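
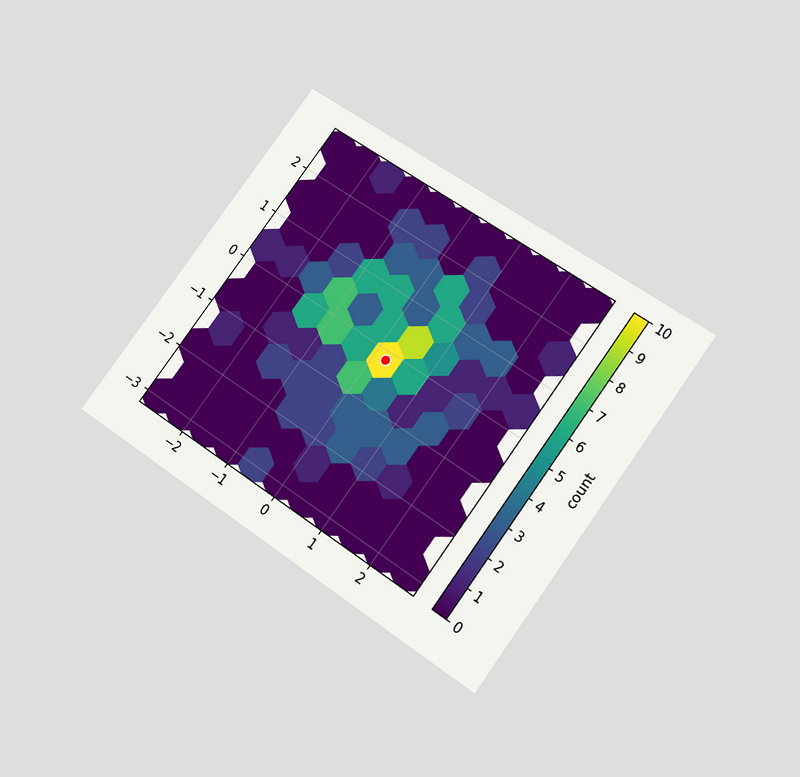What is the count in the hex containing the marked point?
The chart is tilted about 36° clockwise and viewed slightly from below. The marked hex reads 10 on the colorbar.

10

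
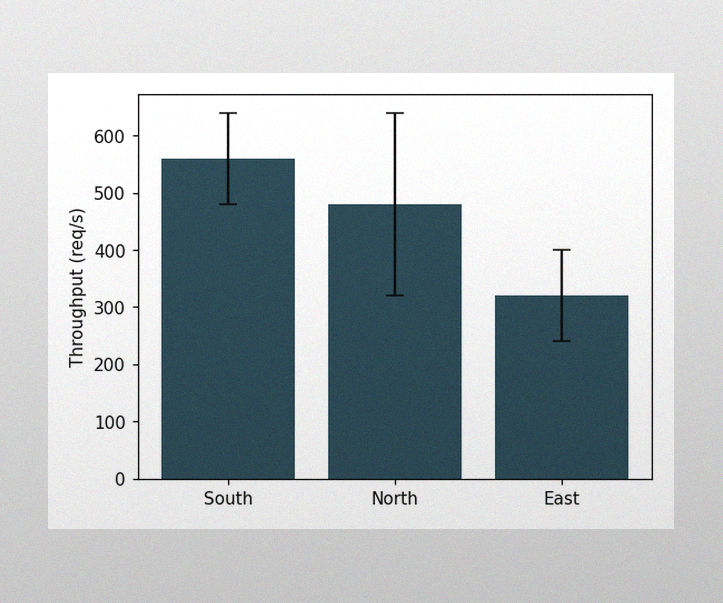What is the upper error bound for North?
640req/s

The image has some photo noise and uneven lighting. The North bar's upper whisker reaches 640req/s.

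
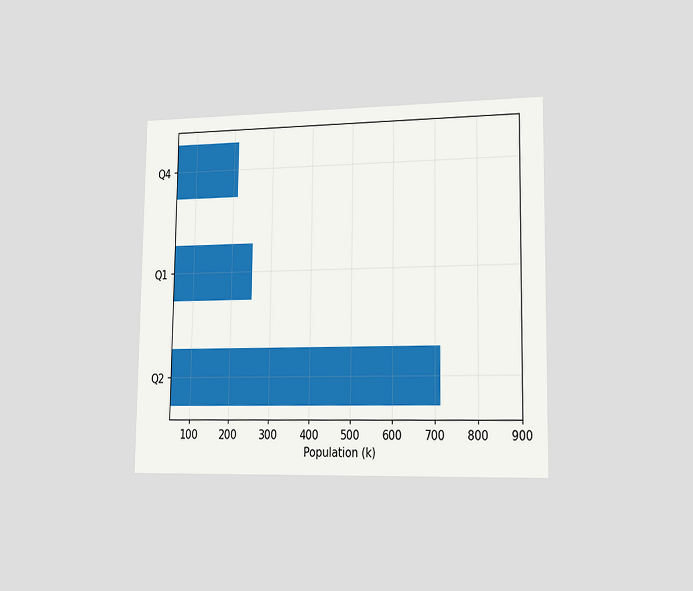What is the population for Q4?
The chart is viewed slightly from the right. Reading along the chart's x-axis, the Q4 bar reaches 210k.

210k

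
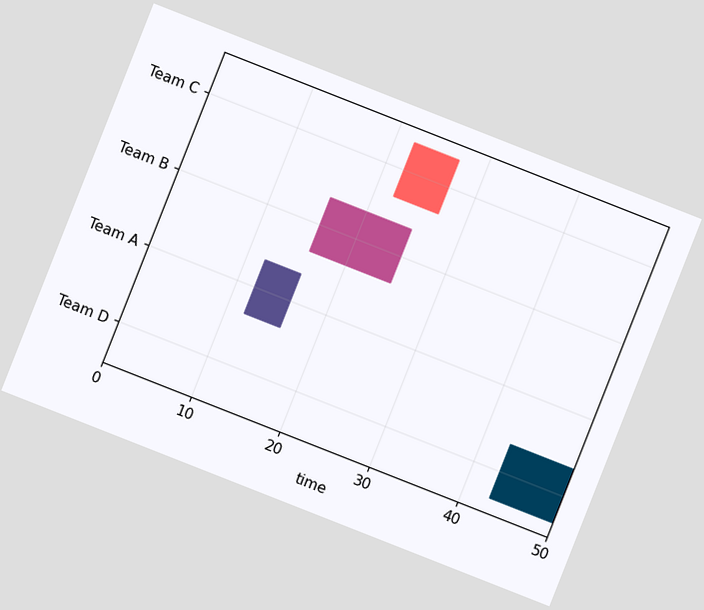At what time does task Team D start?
The chart is tilted about 21° clockwise. The Team D bar begins at t=43.

43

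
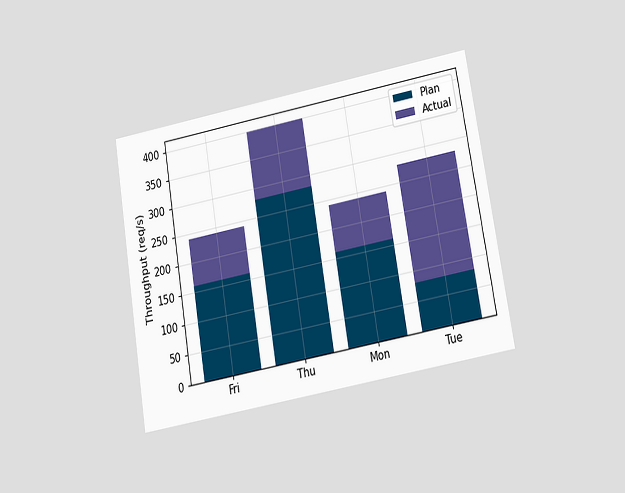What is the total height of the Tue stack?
The chart is tilted about 10° counter-clockwise and viewed slightly from below. The Tue stack's top reaches 280req/s on the y-axis.

280req/s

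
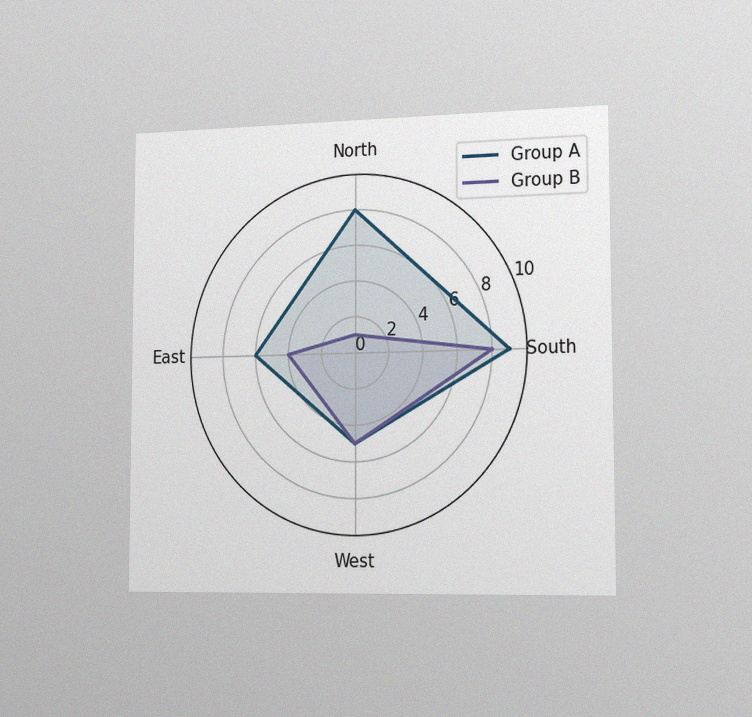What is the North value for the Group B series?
1

The chart is viewed slightly from the right, with some photo noise. On the North axis, Group B reaches 1.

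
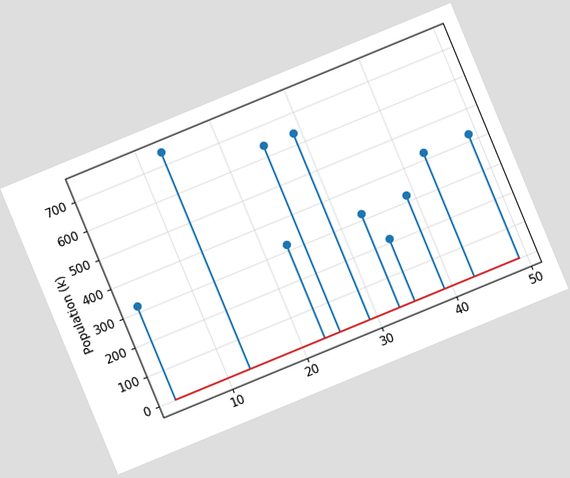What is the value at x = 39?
The chart is tilted about 22° counter-clockwise. The stem at x=39 reaches 318k.

318k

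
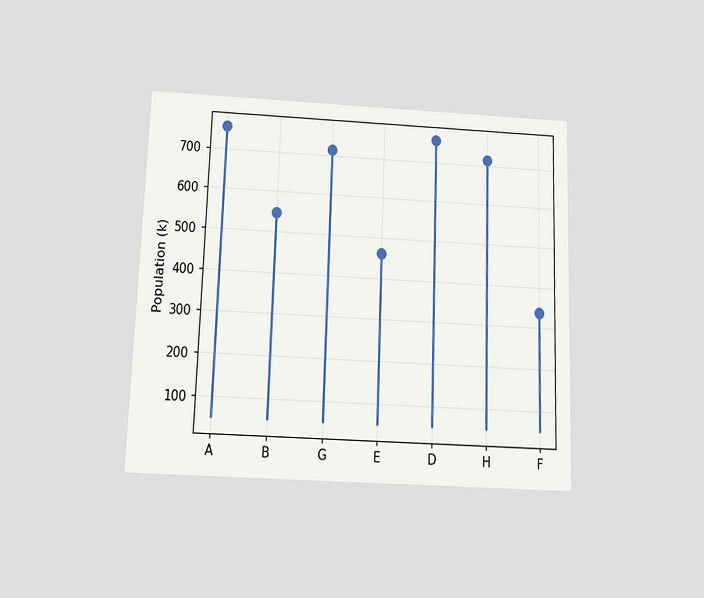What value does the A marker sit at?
The chart is viewed slightly from below. The A marker sits at 756k.

756k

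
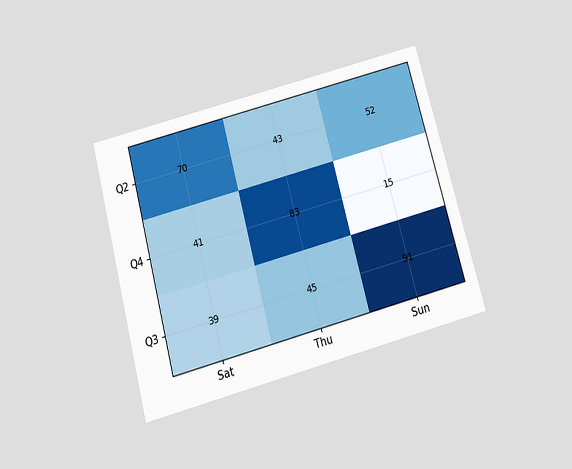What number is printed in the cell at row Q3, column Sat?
The chart is tilted about 15° counter-clockwise and viewed slightly from below. The (Q3, Sat) cell reads 39.

39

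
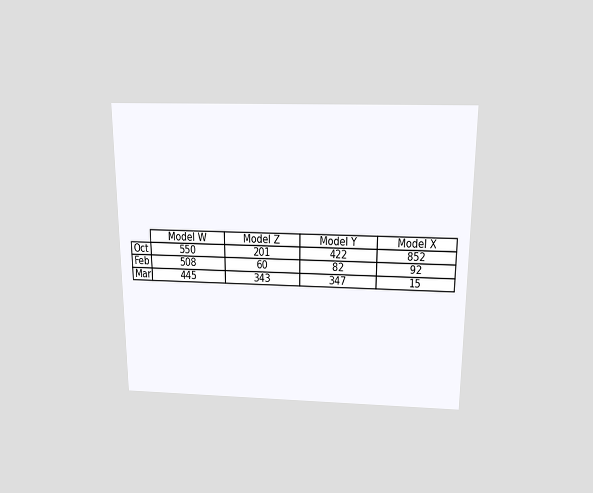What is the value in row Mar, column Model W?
445

The chart is viewed slightly from above. The (Mar, Model W) cell reads 445.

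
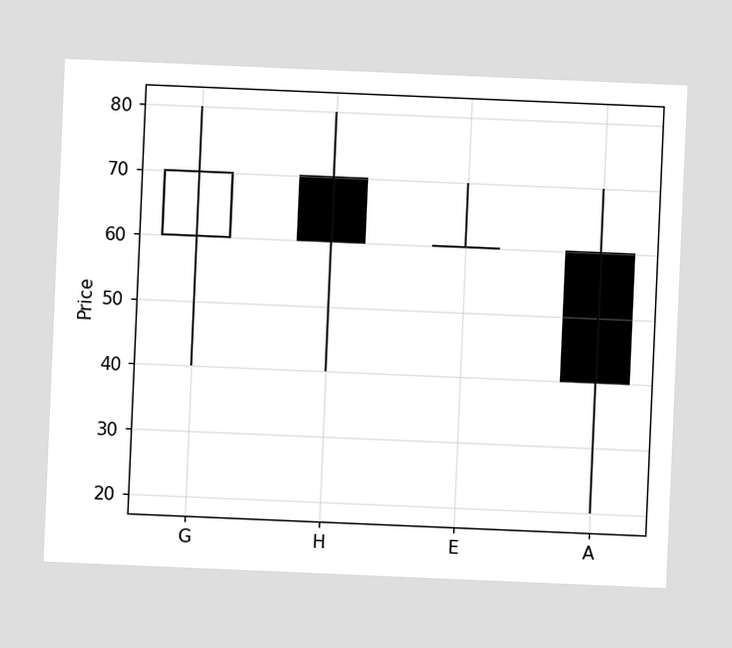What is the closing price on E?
The chart is tilted about 2° clockwise. The E candle closes at 60.

60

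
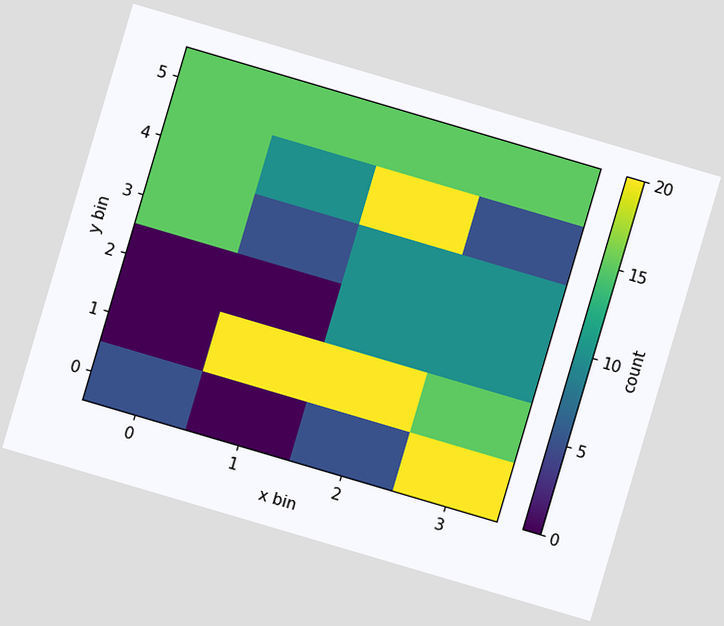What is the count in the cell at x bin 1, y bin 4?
10

The chart is tilted about 16° clockwise. Matching the cell (1, 4) against the colorbar gives 10.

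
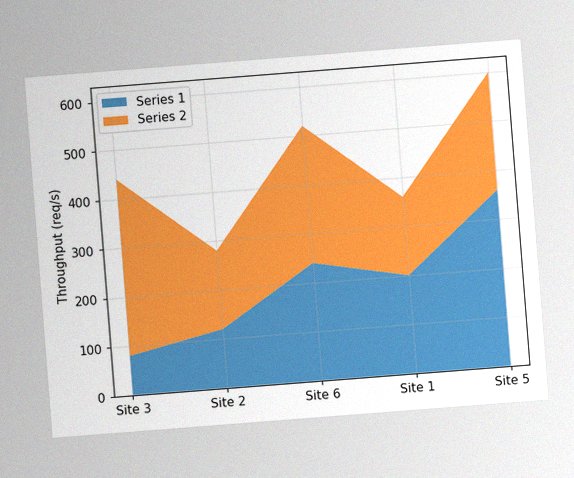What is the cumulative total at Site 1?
360req/s

The chart is tilted about 4° counter-clockwise, with some photo noise. The stacked total at Site 1 reaches 360req/s.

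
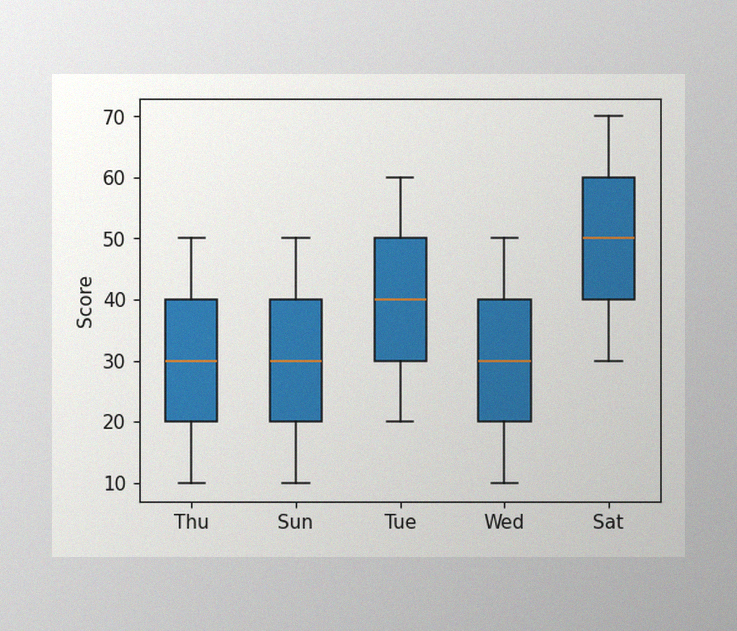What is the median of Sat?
50

The image has some photo noise and uneven lighting. The median line in the Sat box sits at 50.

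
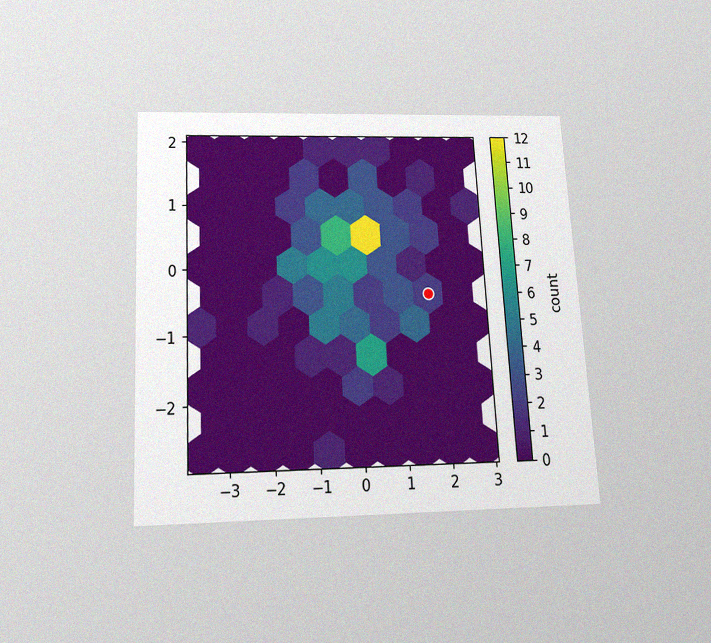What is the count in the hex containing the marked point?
2

The chart is tilted about 3° counter-clockwise and viewed slightly from below, with some photo noise. The marked hex reads 2 on the colorbar.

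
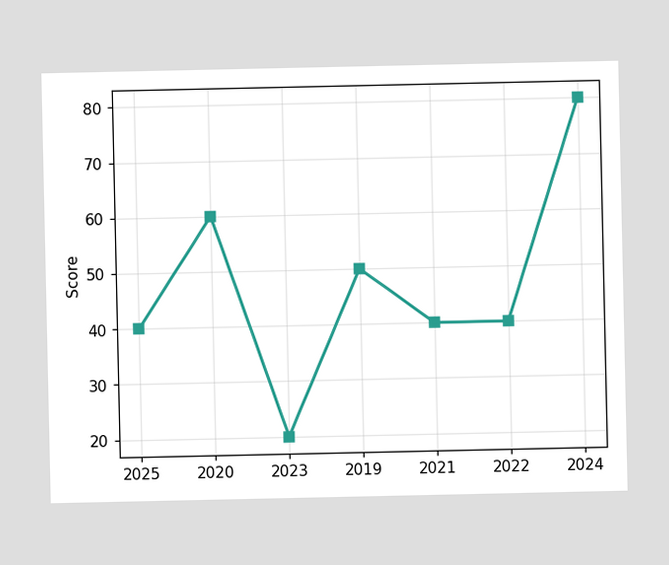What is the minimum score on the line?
20

The lowest point is at 2023, and reading across to the y-axis gives 20.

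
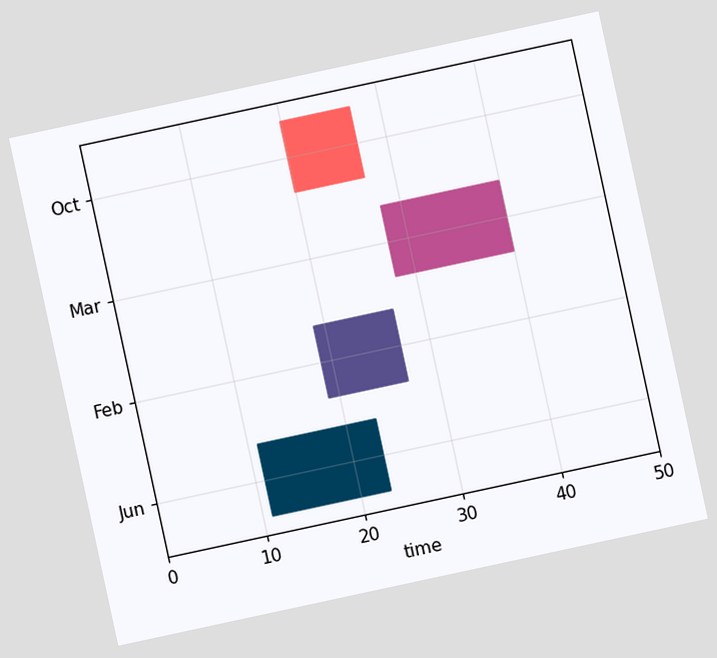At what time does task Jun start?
The chart is tilted about 12° counter-clockwise. The Jun bar begins at t=11.

11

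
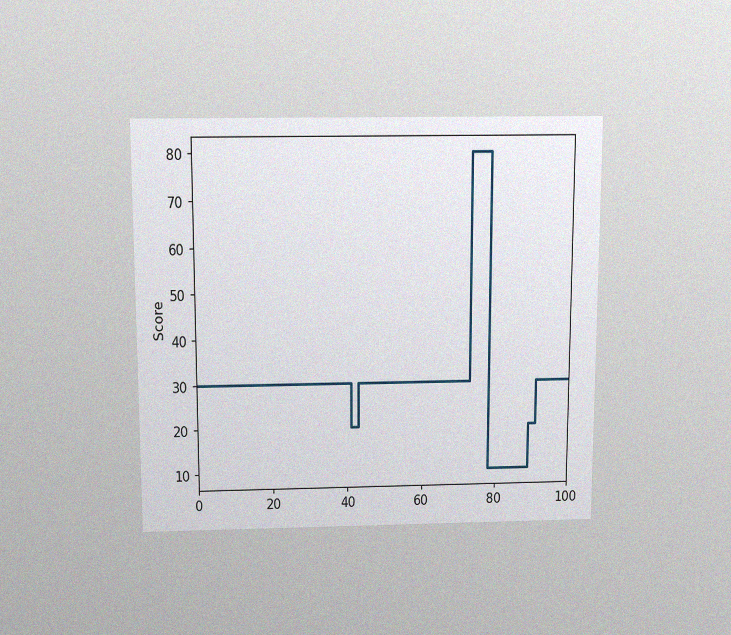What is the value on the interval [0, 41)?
30

The chart is viewed slightly from above, with some photo noise. On [0, 41) the step sits at 30.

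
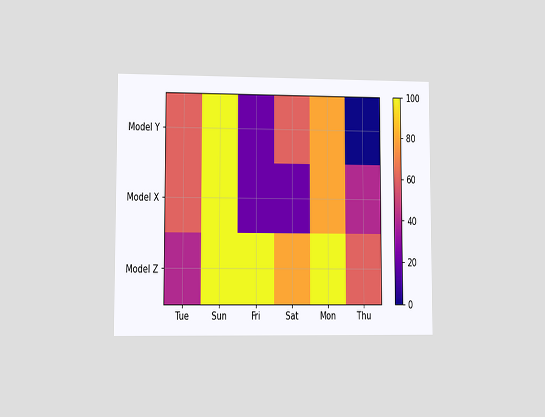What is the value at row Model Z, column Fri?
The chart is viewed at a slight angle. Matching cell (Model Z, Fri) against the colorbar gives 100.

100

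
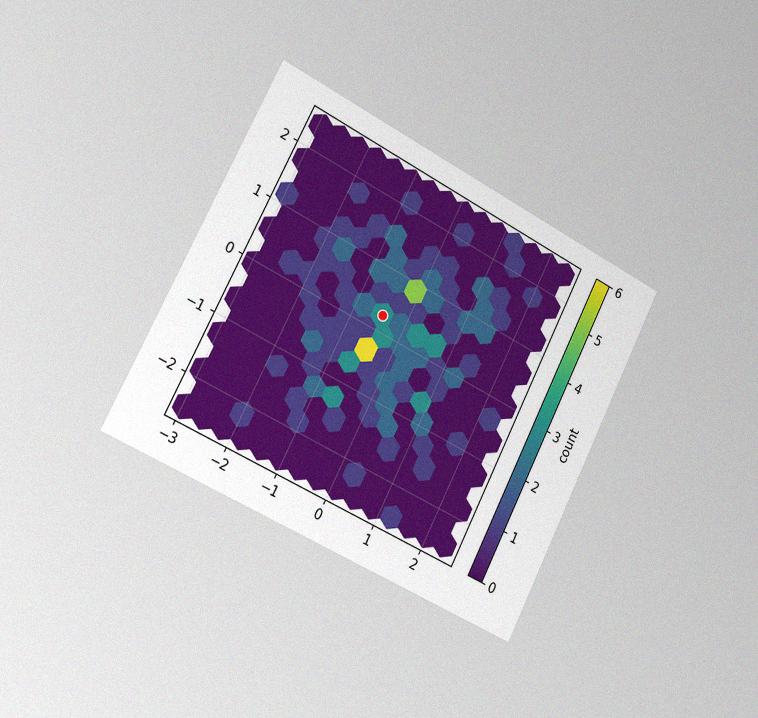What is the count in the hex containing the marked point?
The chart is tilted about 27° clockwise and viewed slightly from the left, with some photo noise. The marked hex reads 3 on the colorbar.

3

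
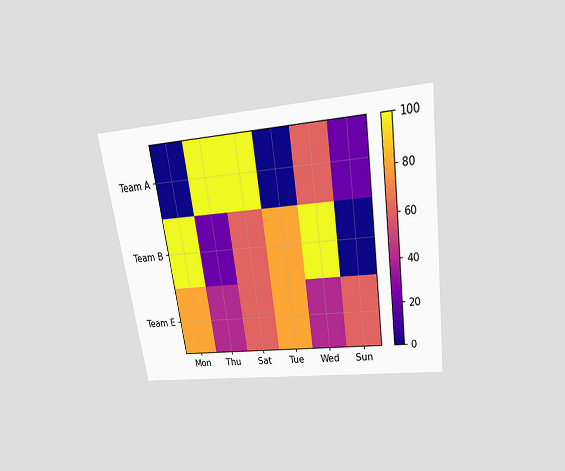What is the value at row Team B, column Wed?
The chart is tilted about 8° counter-clockwise and viewed slightly from above. Matching cell (Team B, Wed) against the colorbar gives 100.

100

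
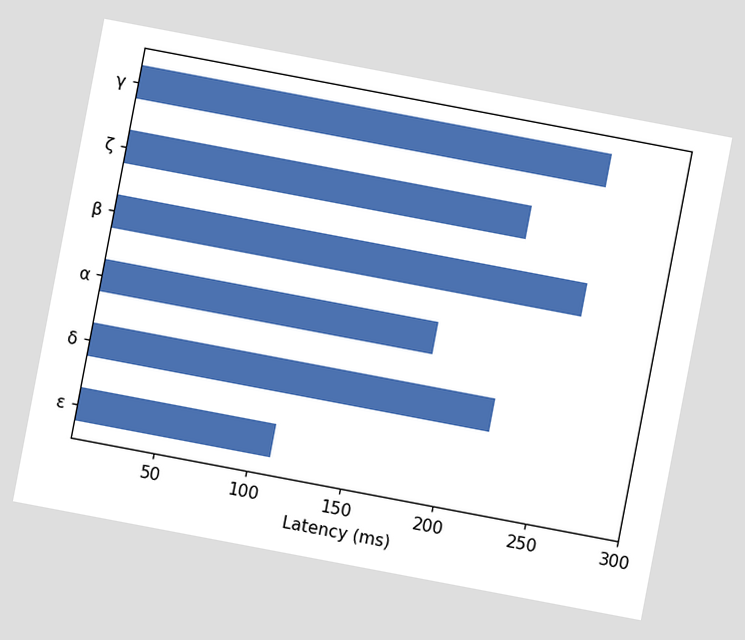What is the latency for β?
259ms

The chart is tilted about 11° clockwise. Reading along the chart's x-axis, the β bar reaches 259ms.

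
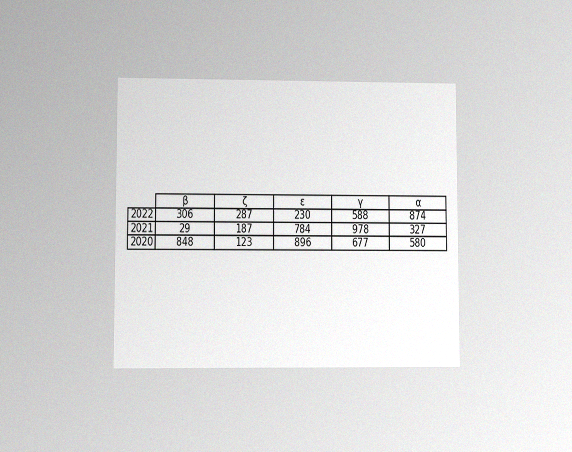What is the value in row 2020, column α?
580

The chart is viewed at a slight angle, with some photo noise. The (2020, α) cell reads 580.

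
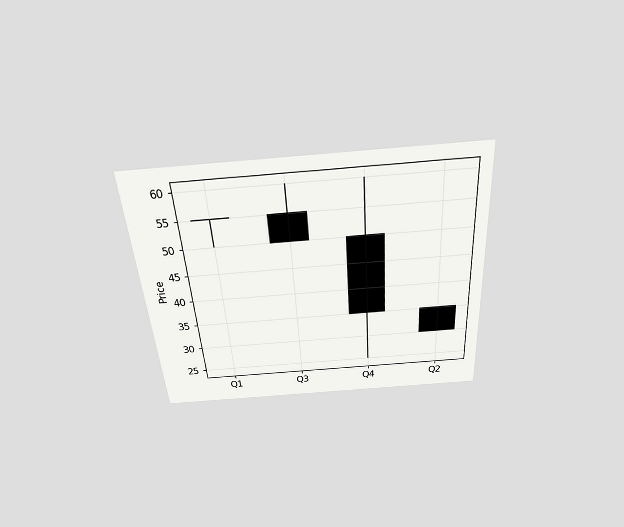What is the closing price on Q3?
50

The chart is tilted about 4° counter-clockwise and viewed slightly from above. The Q3 candle closes at 50.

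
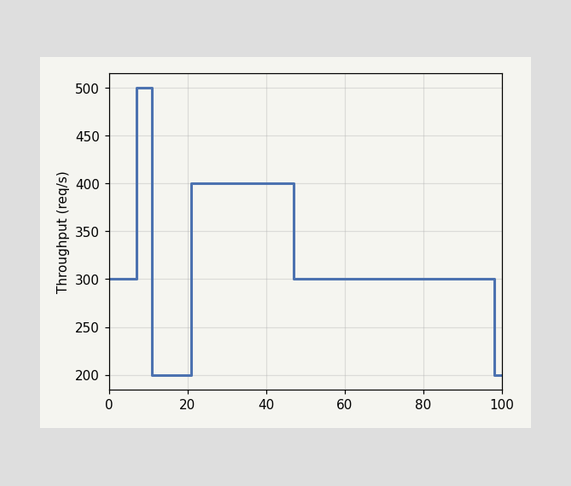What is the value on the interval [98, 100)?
On [98, 100) the step sits at 200req/s.

200req/s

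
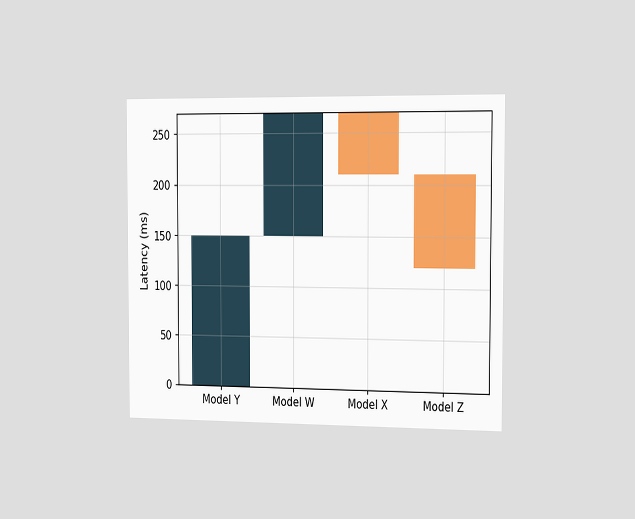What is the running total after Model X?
210ms

The chart is viewed slightly from the right. After Model X the running total reaches 210ms.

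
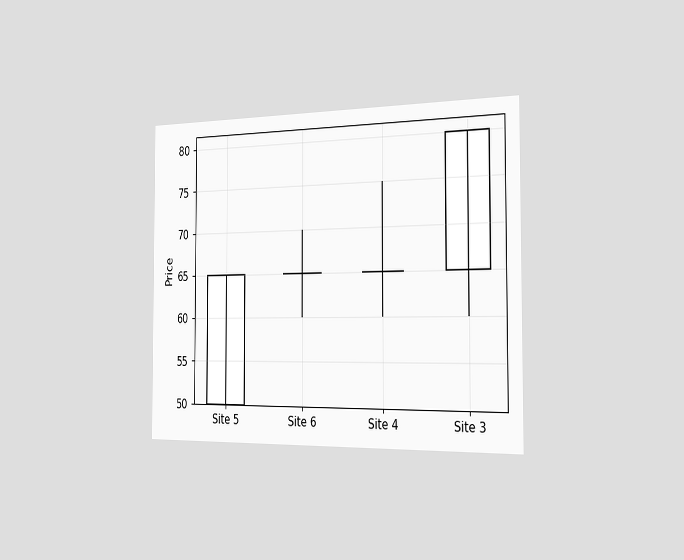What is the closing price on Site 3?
The chart is viewed slightly from the right. The Site 3 candle closes at 80.

80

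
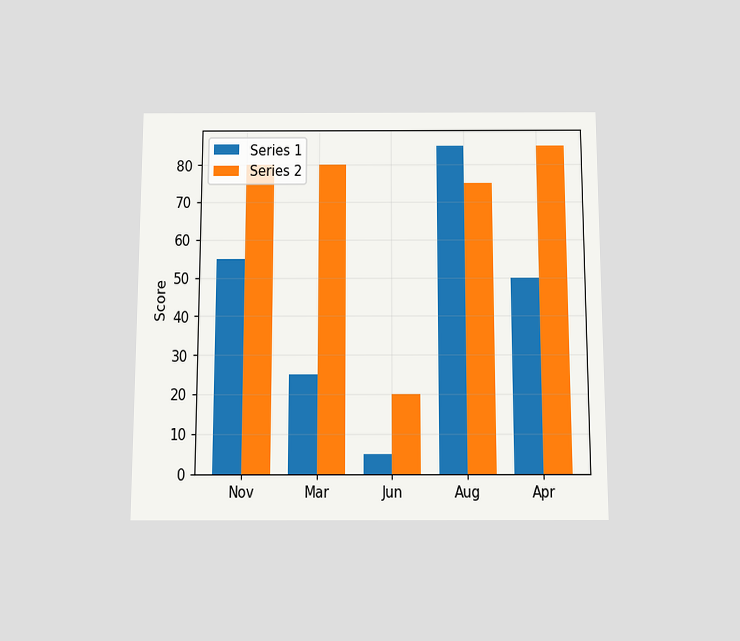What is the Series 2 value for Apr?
The chart is viewed slightly from below. The Series 2 bar at Apr reaches 85 on the y-axis.

85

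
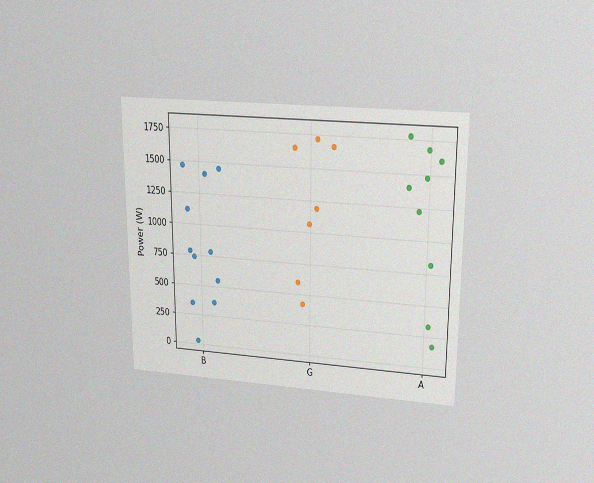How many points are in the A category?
The chart is viewed slightly from above, with some photo noise. Counting the markers in the A column gives 9.

9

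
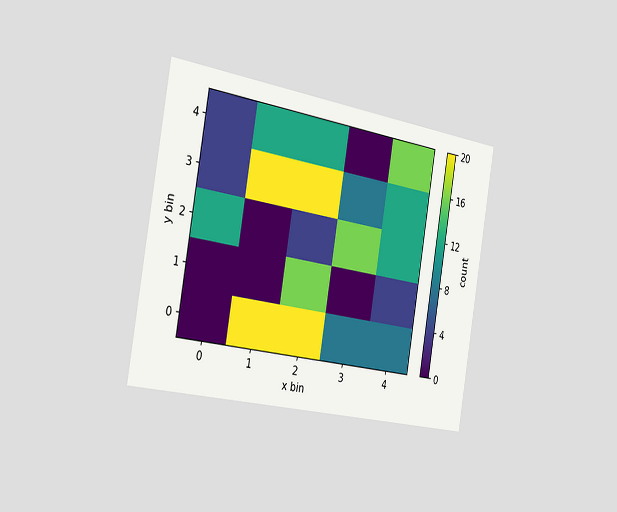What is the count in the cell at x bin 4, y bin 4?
16

The chart is tilted about 10° clockwise and viewed slightly from the left. Matching the cell (4, 4) against the colorbar gives 16.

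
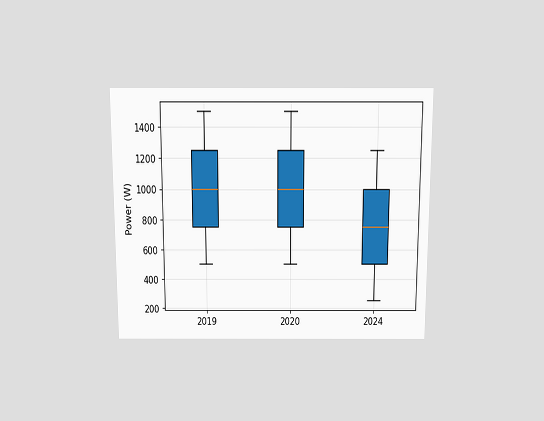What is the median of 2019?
The chart is viewed slightly from above. The median line in the 2019 box sits at 1000W.

1000W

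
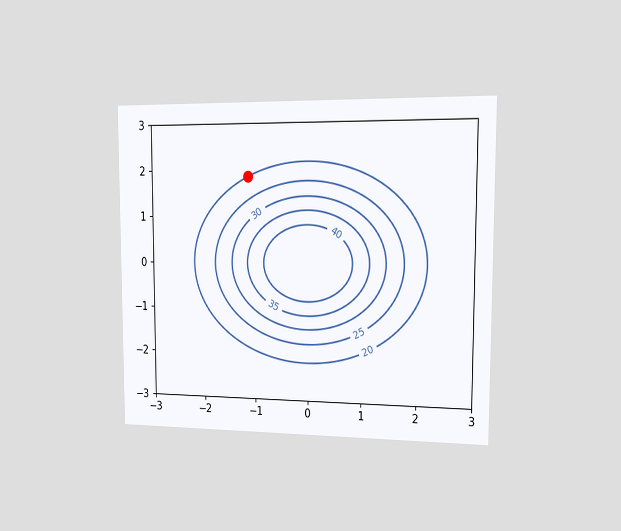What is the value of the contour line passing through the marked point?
The chart is viewed slightly from the right. The marked point sits on the contour labelled 20.

20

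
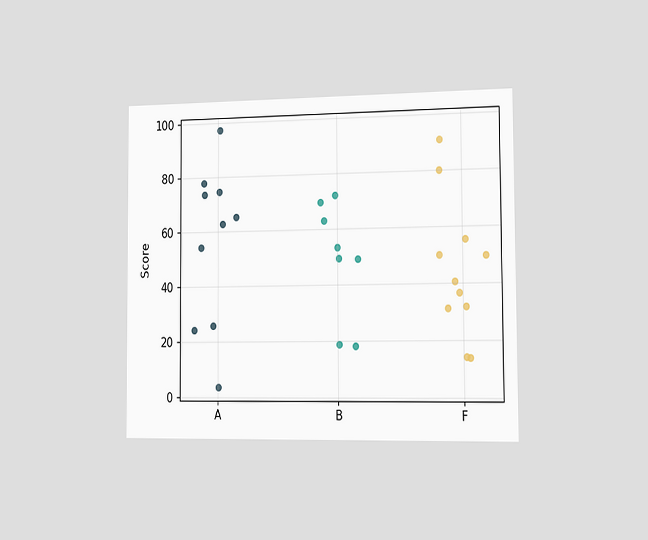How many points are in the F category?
The chart is viewed slightly from the right. Counting the markers in the F column gives 11.

11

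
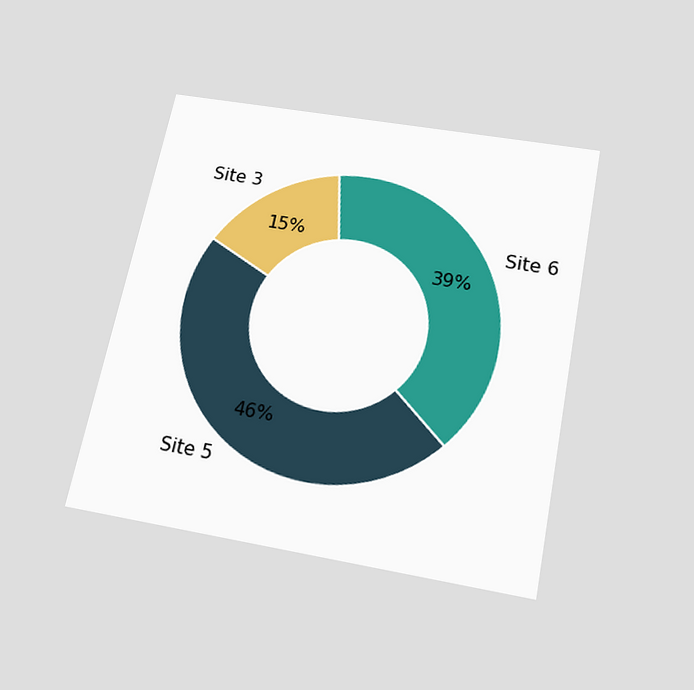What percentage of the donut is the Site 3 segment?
15%

The chart is tilted about 11° clockwise and viewed slightly from below. The Site 3 segment takes up 15% of the ring.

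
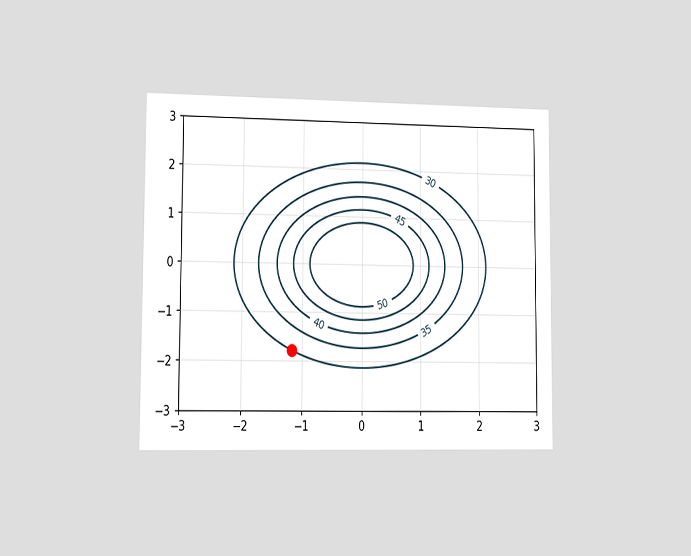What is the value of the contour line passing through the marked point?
The chart is viewed slightly from the left. The marked point sits on the contour labelled 30.

30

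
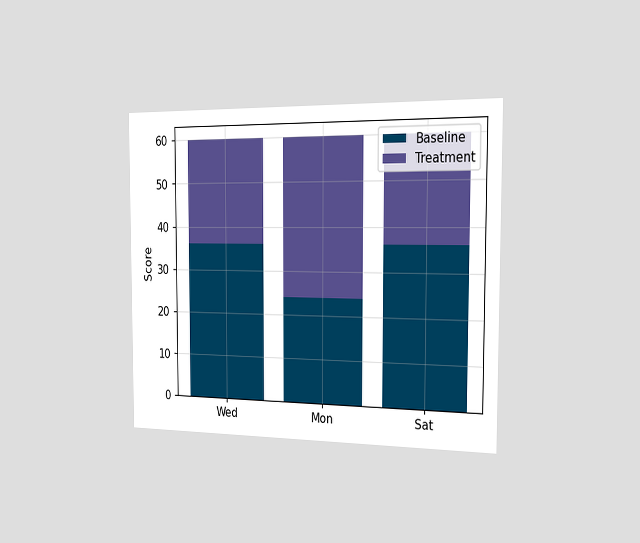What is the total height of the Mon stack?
60

The chart is viewed slightly from the right. The Mon stack's top reaches 60 on the y-axis.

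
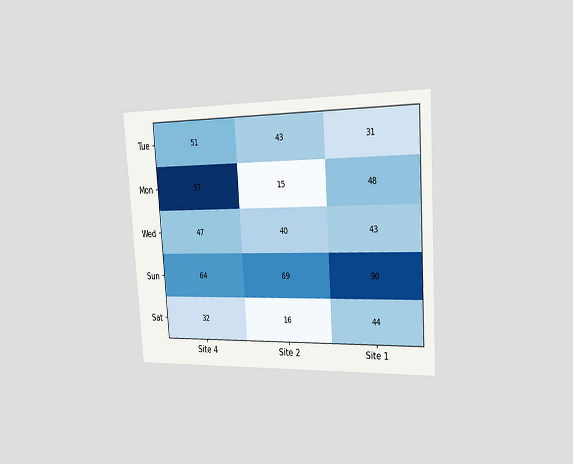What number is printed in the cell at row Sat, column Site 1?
The chart is tilted about 4° counter-clockwise and viewed slightly from the right. The (Sat, Site 1) cell reads 44.

44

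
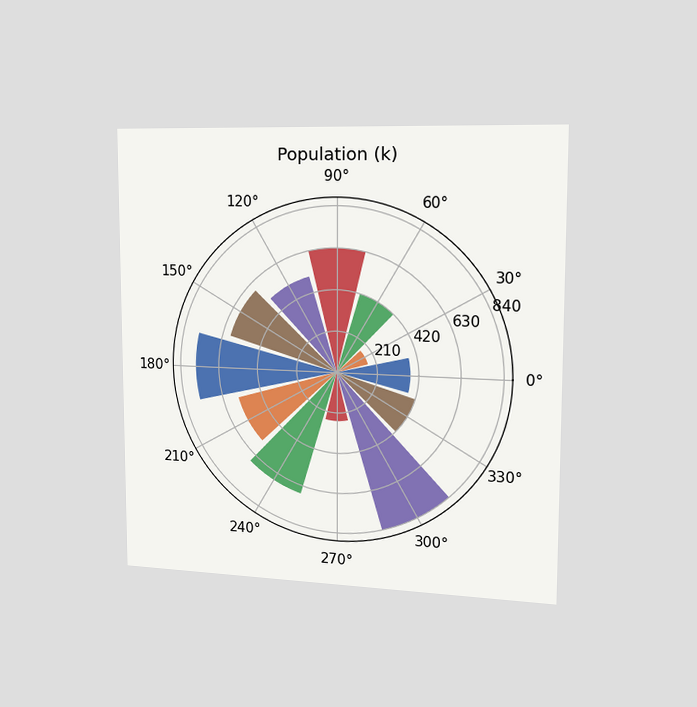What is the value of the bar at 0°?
The chart is viewed slightly from the right. The bar at 0° reaches 378k on the radial axis.

378k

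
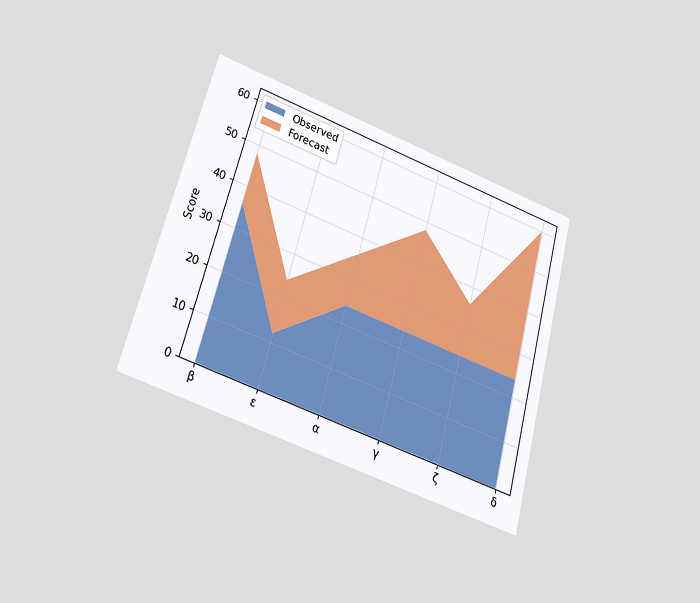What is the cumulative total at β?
48

The chart is tilted about 15° clockwise and viewed slightly from below. The stacked total at β reaches 48.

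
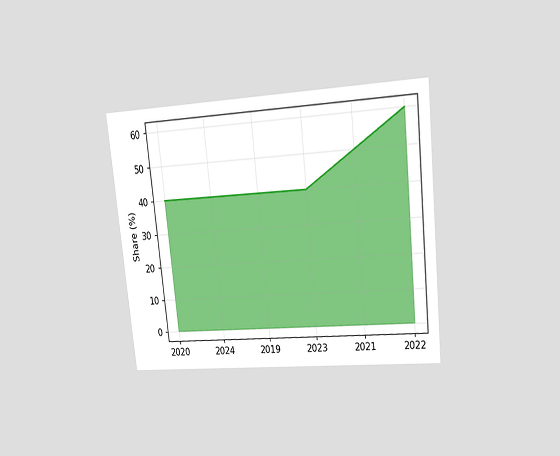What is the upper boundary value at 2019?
40%

The chart is tilted about 6° counter-clockwise and viewed at a slight angle. At 2019 the upper boundary is at 40%.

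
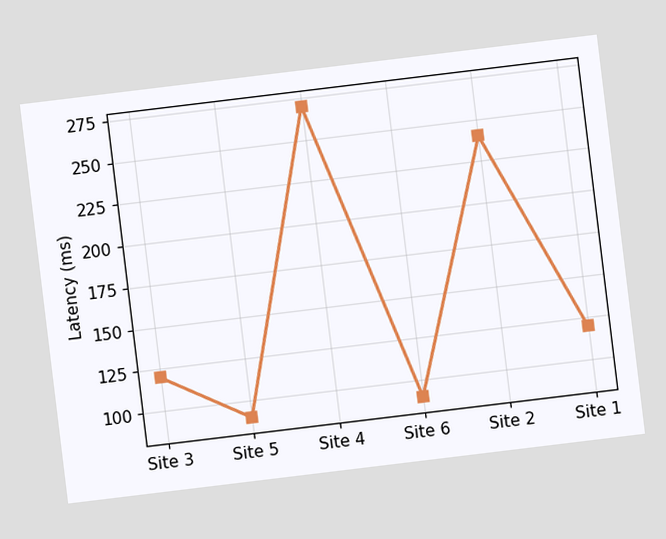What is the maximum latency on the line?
The chart is tilted about 7° counter-clockwise. The highest point is at Site 4, and reading across to the y-axis gives 270ms.

270ms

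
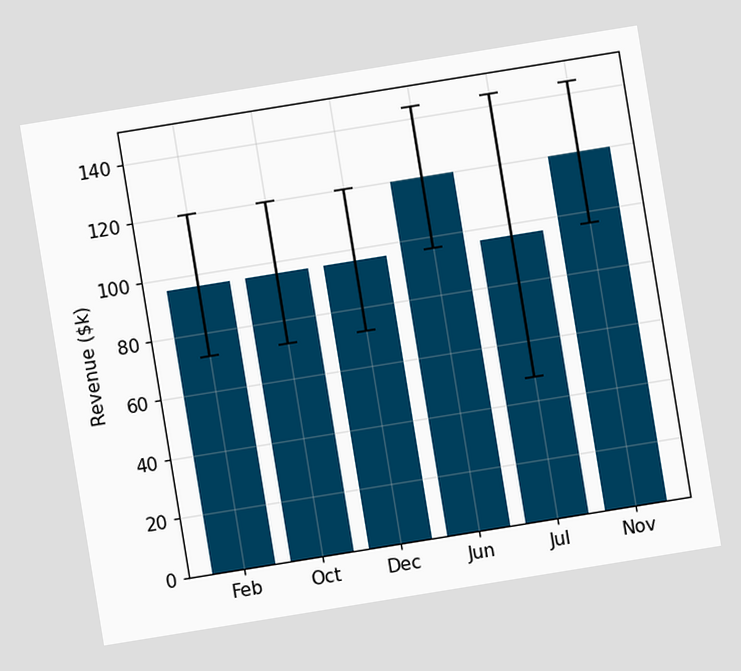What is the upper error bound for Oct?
$120k

The chart is tilted about 9° counter-clockwise. The Oct bar's upper whisker reaches $120k.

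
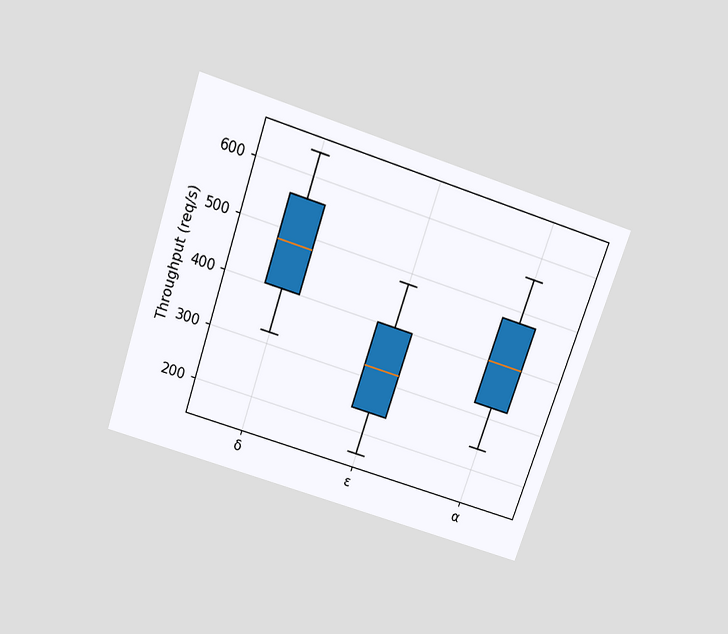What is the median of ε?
320req/s

The chart is tilted about 18° clockwise and viewed slightly from above. The median line in the ε box sits at 320req/s.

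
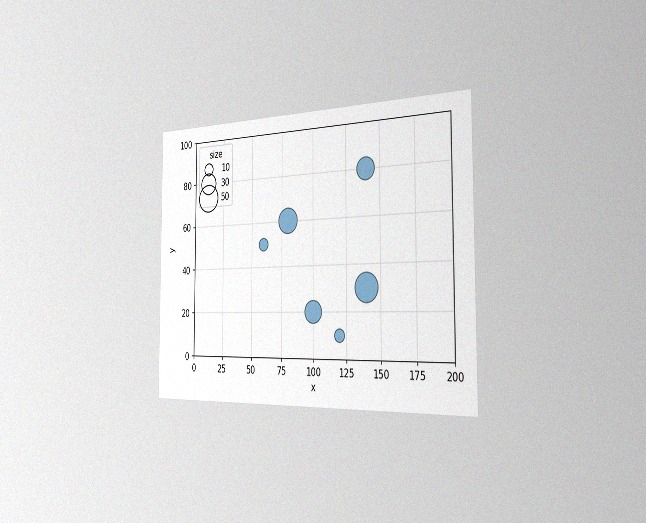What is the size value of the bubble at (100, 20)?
30

The chart is viewed slightly from the right, with some photo noise. Matching the bubble at (100, 20) against the size legend gives 30.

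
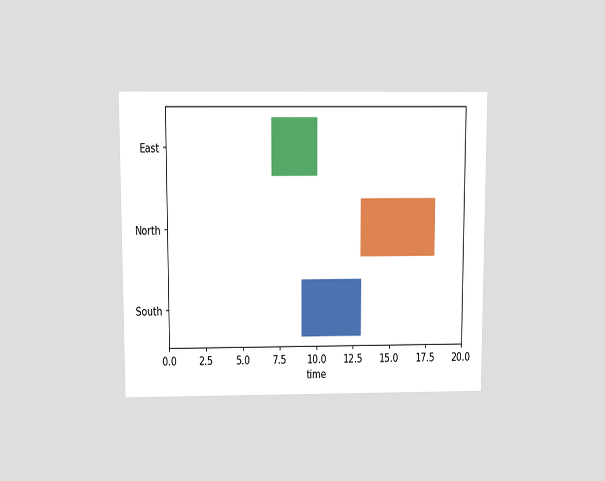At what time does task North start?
13

The chart is viewed slightly from above. The North bar begins at t=13.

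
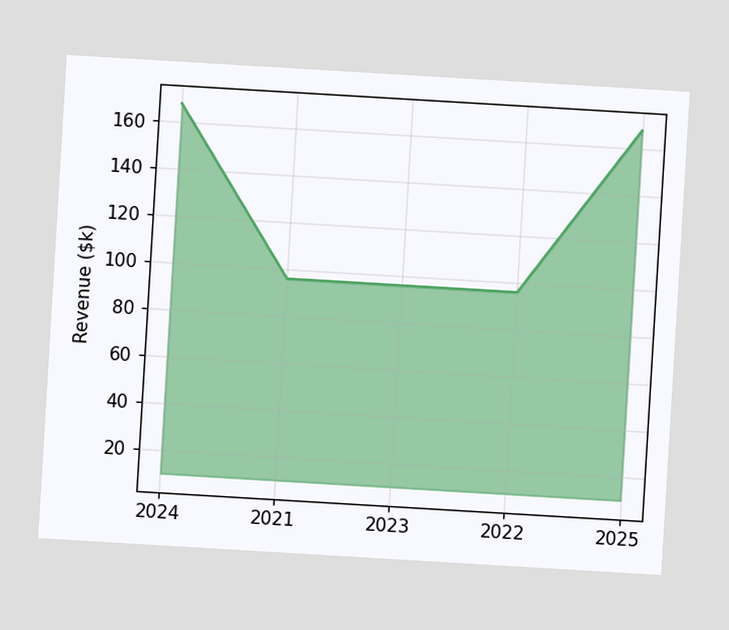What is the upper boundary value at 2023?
$96k

The chart is tilted about 3° clockwise. At 2023 the upper boundary is at $96k.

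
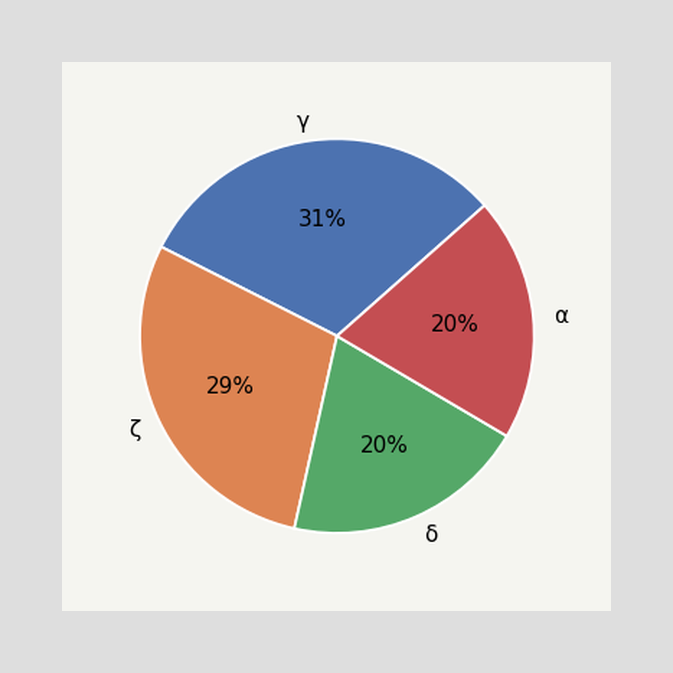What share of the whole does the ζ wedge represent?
29%

The ζ slice takes up 29% of the pie.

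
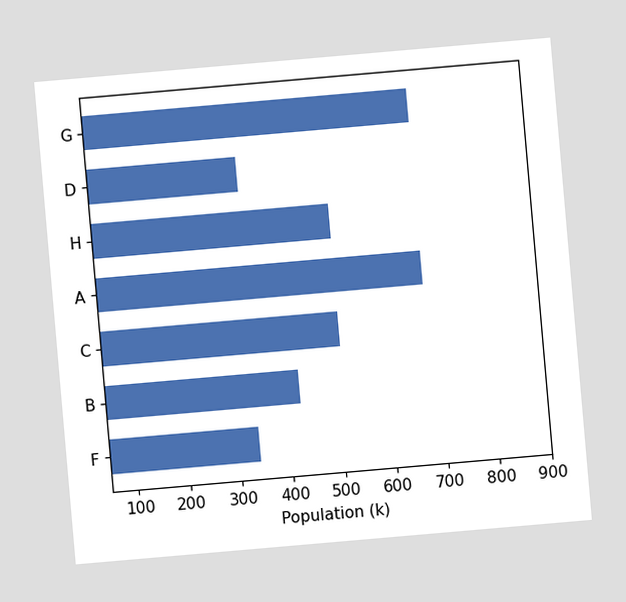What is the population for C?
The chart is tilted about 5° counter-clockwise. Reading along the chart's x-axis, the C bar reaches 510k.

510k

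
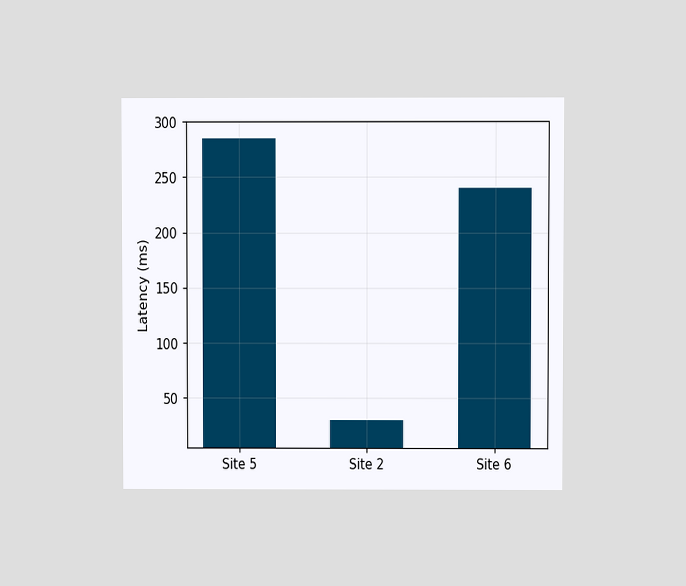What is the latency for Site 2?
30ms

The chart is viewed at a slight angle. Reading along the chart's y-axis, the Site 2 bar reaches 30ms.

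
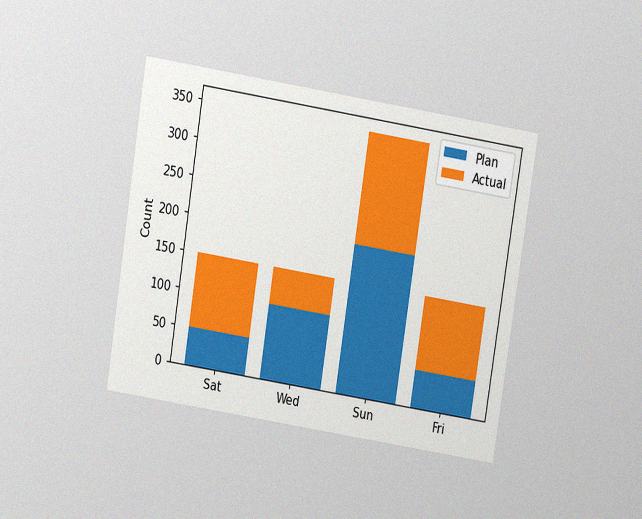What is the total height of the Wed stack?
150

The chart is tilted about 9° clockwise and viewed slightly from above, with some photo noise. The Wed stack's top reaches 150 on the y-axis.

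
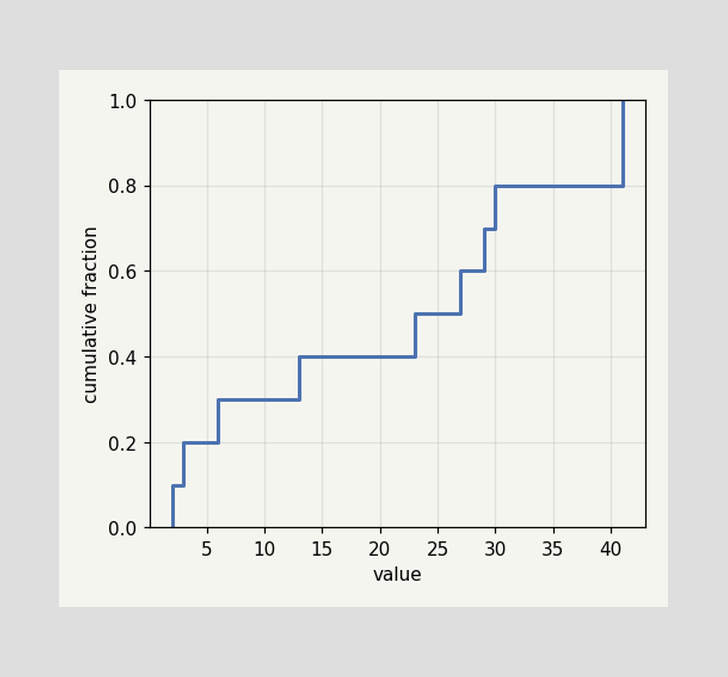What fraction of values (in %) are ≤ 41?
At x=41 the ECDF step is at 100%.

100%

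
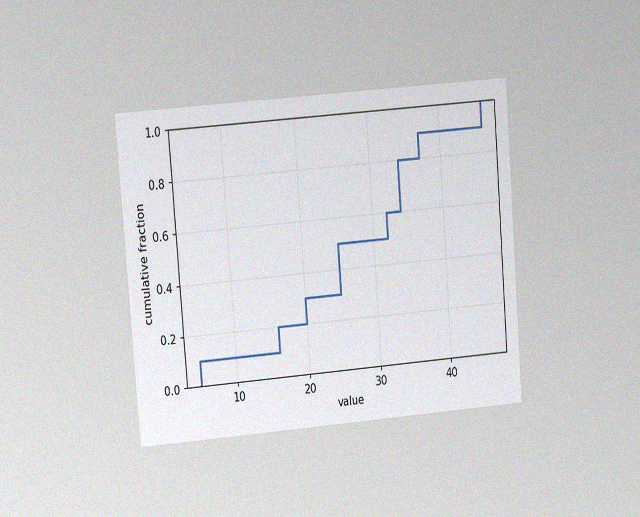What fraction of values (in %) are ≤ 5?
The chart is tilted about 5° counter-clockwise and viewed at a slight angle, with some photo noise. At x=5 the ECDF step is at 10%.

10%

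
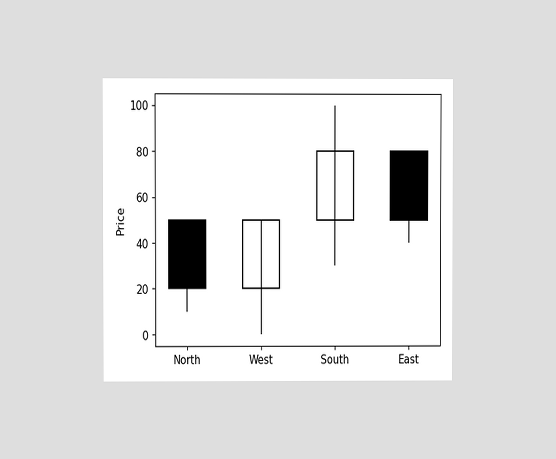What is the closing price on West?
50

The chart is viewed at a slight angle. The West candle closes at 50.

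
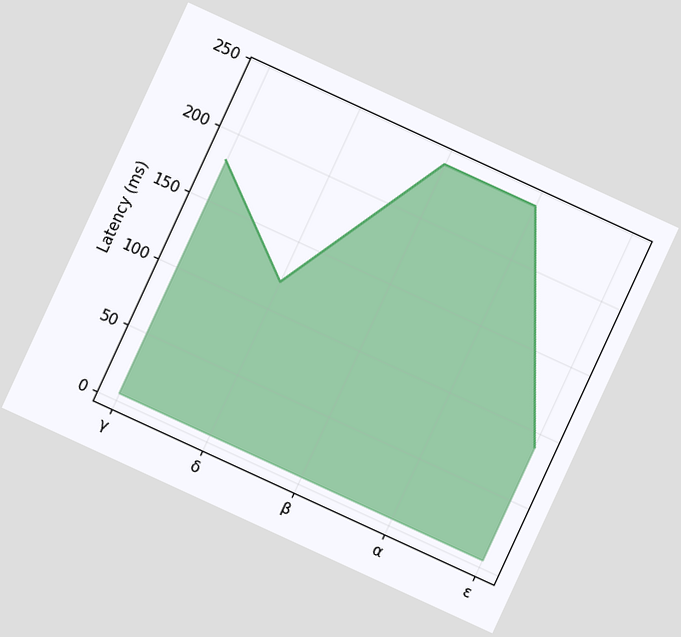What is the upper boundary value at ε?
The chart is tilted about 25° clockwise. At ε the upper boundary is at 90ms.

90ms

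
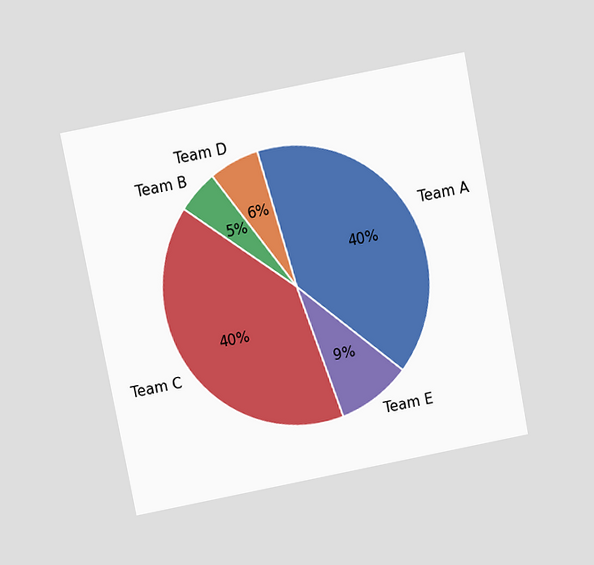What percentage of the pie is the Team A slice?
40%

The chart is tilted about 11° counter-clockwise and viewed slightly from above. The Team A slice takes up 40% of the pie.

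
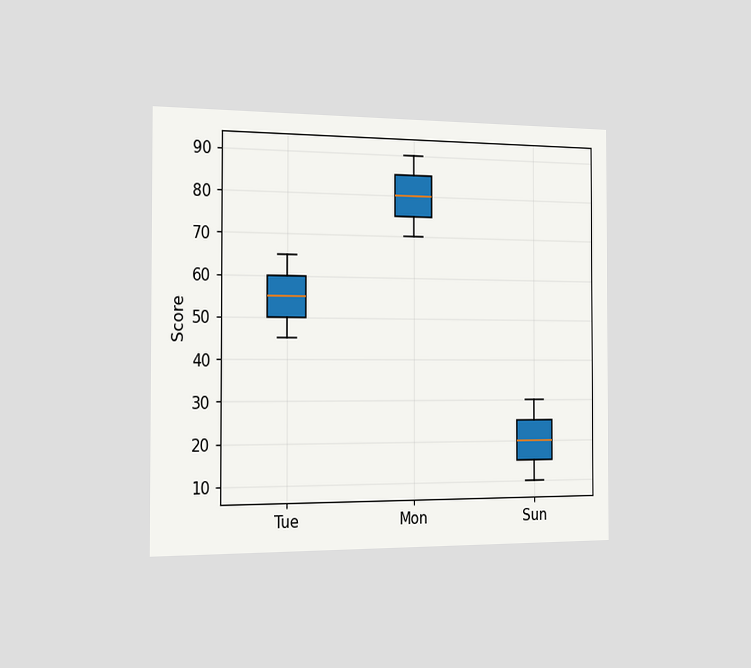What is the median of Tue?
55

The chart is viewed slightly from the left. The median line in the Tue box sits at 55.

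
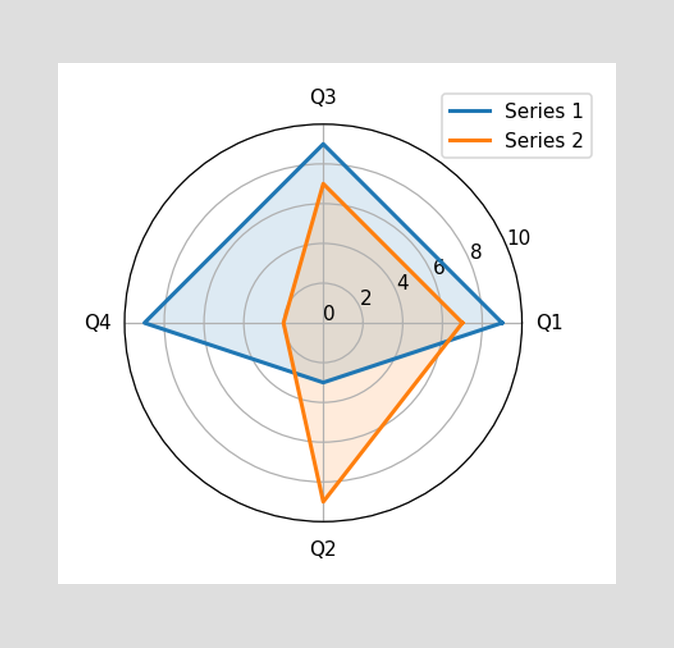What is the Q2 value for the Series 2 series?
9

On the Q2 axis, Series 2 reaches 9.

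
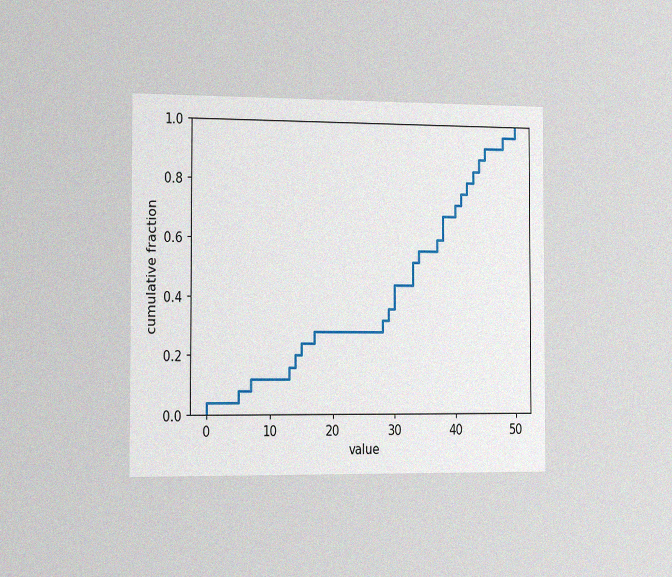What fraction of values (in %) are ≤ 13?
The chart is viewed slightly from the left, with some photo noise. At x=13 the ECDF step is at 16%.

16%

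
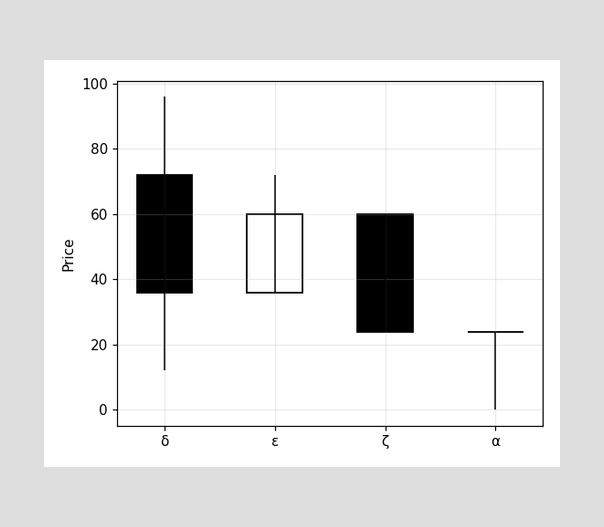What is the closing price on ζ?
24

The ζ candle closes at 24.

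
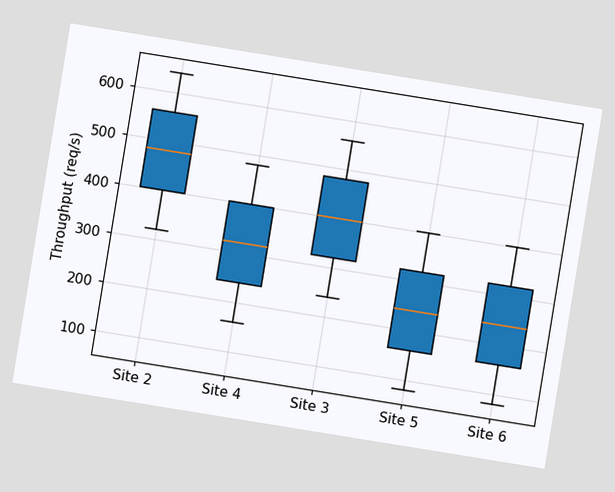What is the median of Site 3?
The chart is tilted about 9° clockwise. The median line in the Site 3 box sits at 400req/s.

400req/s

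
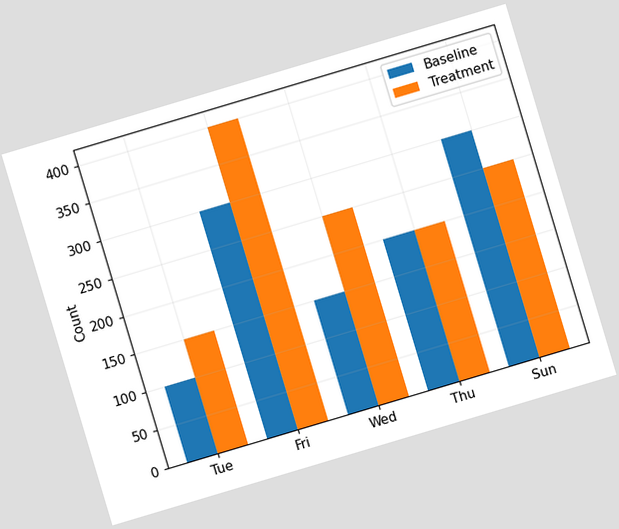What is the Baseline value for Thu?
200

The chart is tilted about 17° counter-clockwise. The Baseline bar at Thu reaches 200 on the y-axis.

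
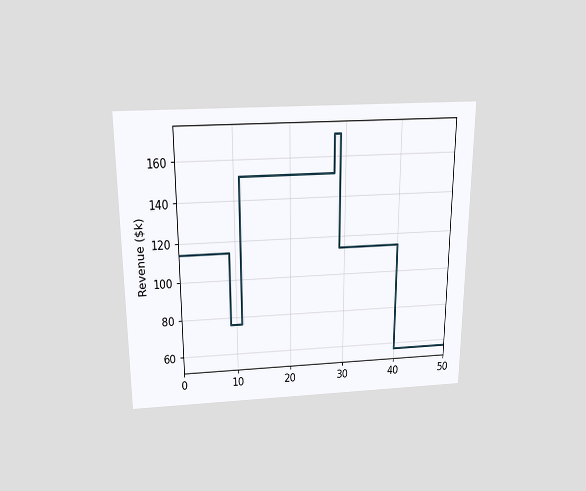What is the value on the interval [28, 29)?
$171k

The chart is viewed slightly from above. On [28, 29) the step sits at $171k.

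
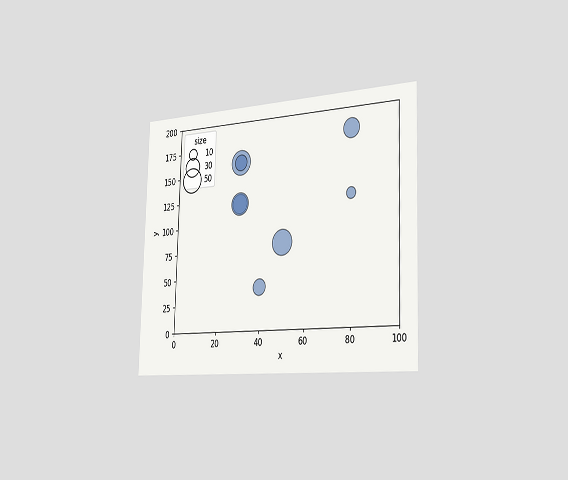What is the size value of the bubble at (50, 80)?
50

The chart is viewed slightly from the right. Matching the bubble at (50, 80) against the size legend gives 50.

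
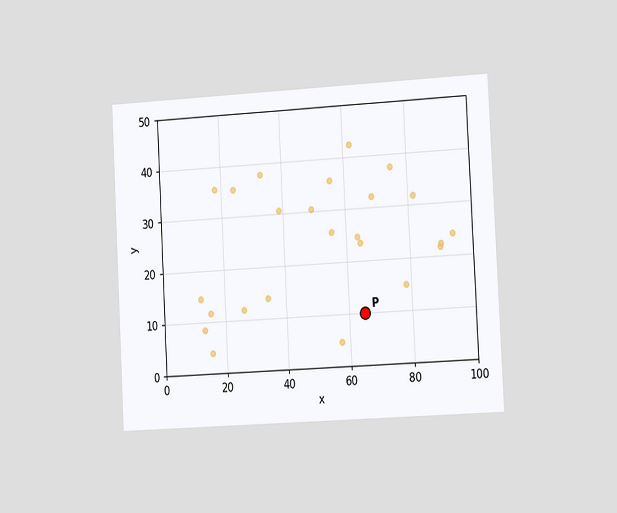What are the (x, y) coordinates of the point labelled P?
(65, 10)

The chart is tilted about 3° counter-clockwise and viewed slightly from the right. Following the gridlines from P to each axis, P sits at (65, 10).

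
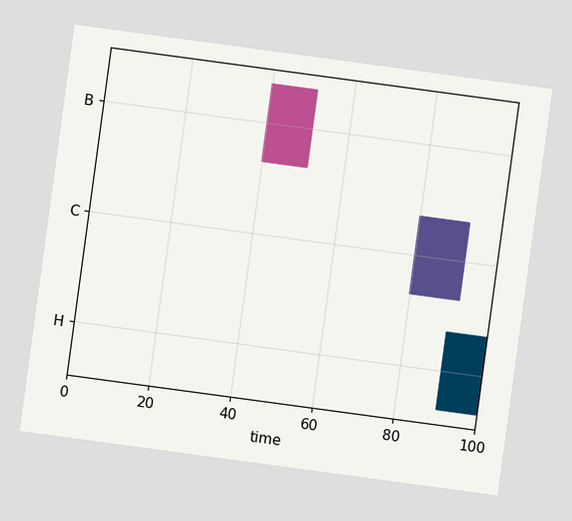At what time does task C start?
The chart is tilted about 8° clockwise. The C bar begins at t=80.

80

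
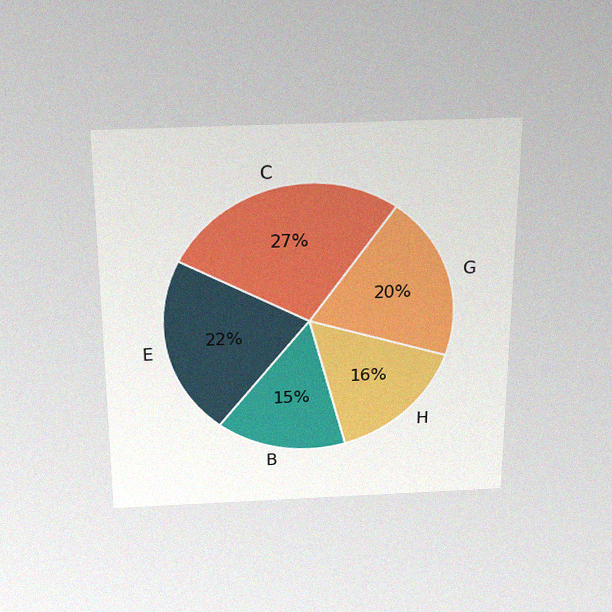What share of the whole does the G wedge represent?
20%

The chart is viewed slightly from above, with some photo noise. The G slice takes up 20% of the pie.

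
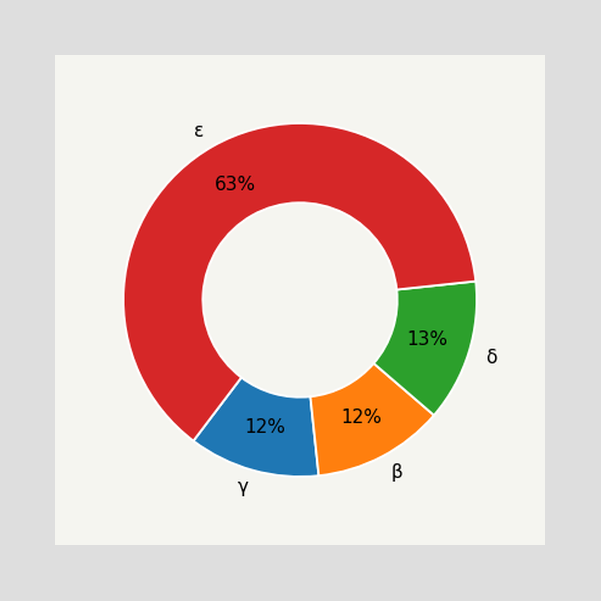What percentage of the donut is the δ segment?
13%

The δ segment takes up 13% of the ring.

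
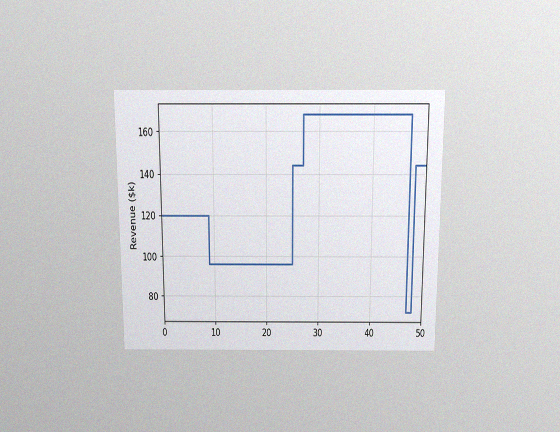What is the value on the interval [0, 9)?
The chart is viewed slightly from above, with some photo noise. On [0, 9) the step sits at $120k.

$120k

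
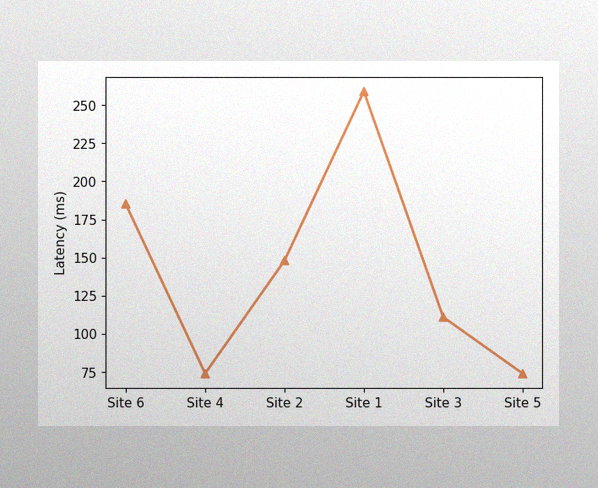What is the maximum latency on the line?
259ms

The image has some photo noise and uneven lighting. The highest point is at Site 1, and reading across to the y-axis gives 259ms.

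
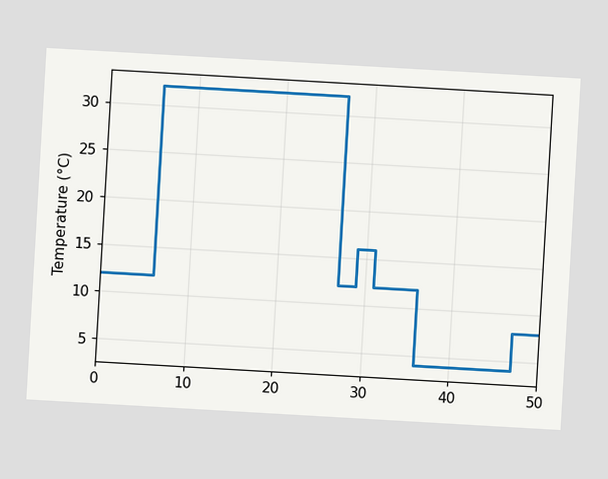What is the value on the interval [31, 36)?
The chart is tilted about 3° clockwise. On [31, 36) the step sits at 12°C.

12°C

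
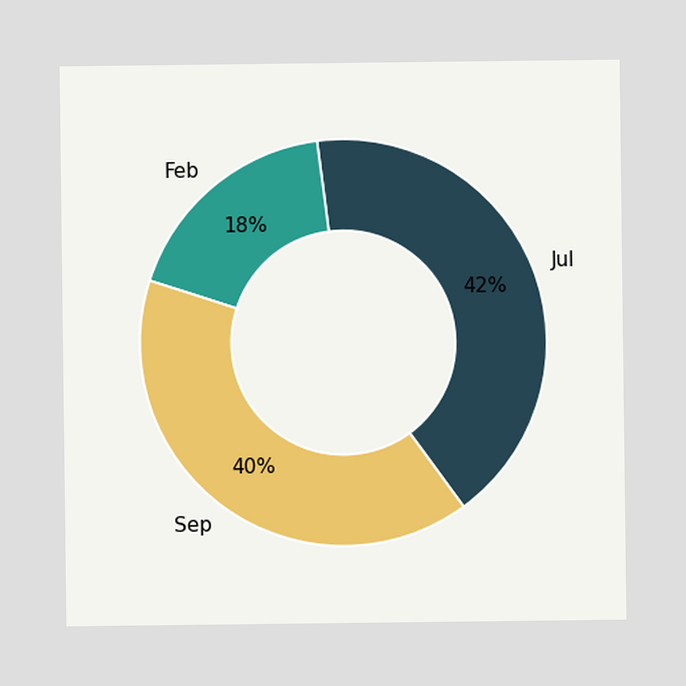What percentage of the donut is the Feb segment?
18%

The Feb segment takes up 18% of the ring.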